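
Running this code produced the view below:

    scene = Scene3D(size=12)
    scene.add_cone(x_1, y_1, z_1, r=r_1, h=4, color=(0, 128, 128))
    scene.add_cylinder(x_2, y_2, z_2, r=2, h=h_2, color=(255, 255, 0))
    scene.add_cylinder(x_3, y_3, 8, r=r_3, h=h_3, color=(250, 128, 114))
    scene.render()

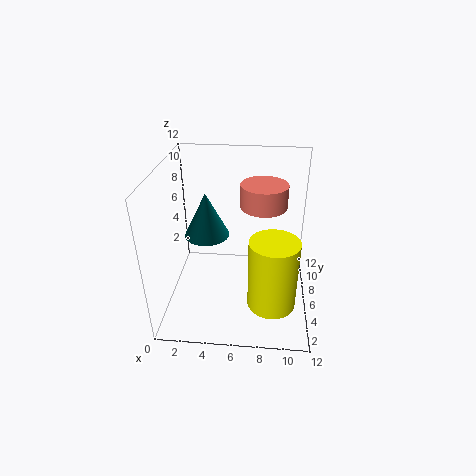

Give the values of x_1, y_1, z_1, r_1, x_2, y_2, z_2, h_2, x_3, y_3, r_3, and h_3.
x_1 = 3; y_1 = 8; z_1 = 5; r_1 = 2; x_2 = 9; y_2 = 4; z_2 = 1; h_2 = 6; x_3 = 8; y_3 = 8; r_3 = 2; h_3 = 2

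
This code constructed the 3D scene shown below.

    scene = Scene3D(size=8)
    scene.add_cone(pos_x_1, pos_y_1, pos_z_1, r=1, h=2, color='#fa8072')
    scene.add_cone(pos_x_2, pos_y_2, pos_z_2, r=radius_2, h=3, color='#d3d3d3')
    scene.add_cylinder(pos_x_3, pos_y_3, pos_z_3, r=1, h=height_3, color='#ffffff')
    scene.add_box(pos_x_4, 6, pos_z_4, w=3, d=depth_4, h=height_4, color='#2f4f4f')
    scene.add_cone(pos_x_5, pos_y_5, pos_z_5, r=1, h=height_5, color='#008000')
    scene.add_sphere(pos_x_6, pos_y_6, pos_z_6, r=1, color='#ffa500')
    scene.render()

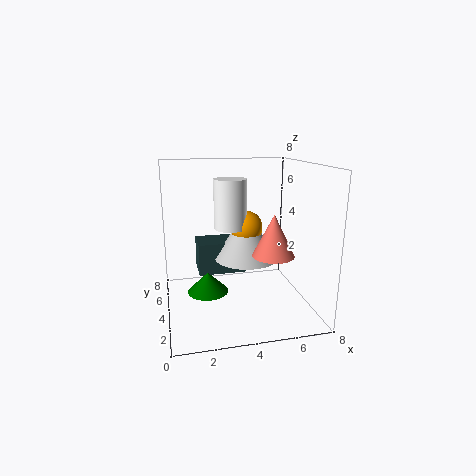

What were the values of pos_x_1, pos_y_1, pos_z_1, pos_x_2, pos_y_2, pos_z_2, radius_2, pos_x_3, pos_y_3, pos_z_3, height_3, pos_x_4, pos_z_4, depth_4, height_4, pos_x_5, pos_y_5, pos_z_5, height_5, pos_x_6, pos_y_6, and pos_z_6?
pos_x_1 = 5; pos_y_1 = 1; pos_z_1 = 4; pos_x_2 = 5; pos_y_2 = 6; pos_z_2 = 2; radius_2 = 2; pos_x_3 = 4; pos_y_3 = 6; pos_z_3 = 4; height_3 = 3; pos_x_4 = 2; pos_z_4 = 1; depth_4 = 2; height_4 = 2; pos_x_5 = 2; pos_y_5 = 2; pos_z_5 = 2; height_5 = 1; pos_x_6 = 5; pos_y_6 = 6; pos_z_6 = 4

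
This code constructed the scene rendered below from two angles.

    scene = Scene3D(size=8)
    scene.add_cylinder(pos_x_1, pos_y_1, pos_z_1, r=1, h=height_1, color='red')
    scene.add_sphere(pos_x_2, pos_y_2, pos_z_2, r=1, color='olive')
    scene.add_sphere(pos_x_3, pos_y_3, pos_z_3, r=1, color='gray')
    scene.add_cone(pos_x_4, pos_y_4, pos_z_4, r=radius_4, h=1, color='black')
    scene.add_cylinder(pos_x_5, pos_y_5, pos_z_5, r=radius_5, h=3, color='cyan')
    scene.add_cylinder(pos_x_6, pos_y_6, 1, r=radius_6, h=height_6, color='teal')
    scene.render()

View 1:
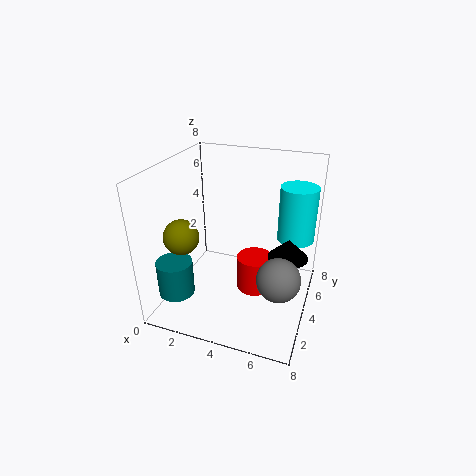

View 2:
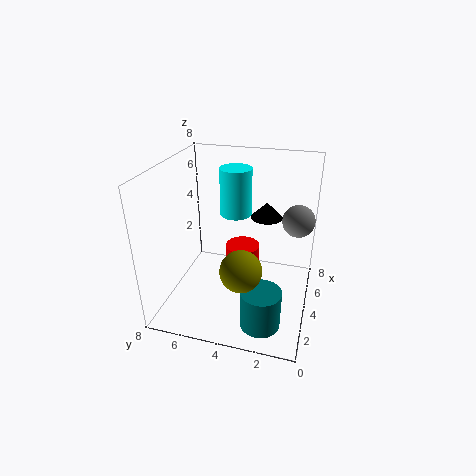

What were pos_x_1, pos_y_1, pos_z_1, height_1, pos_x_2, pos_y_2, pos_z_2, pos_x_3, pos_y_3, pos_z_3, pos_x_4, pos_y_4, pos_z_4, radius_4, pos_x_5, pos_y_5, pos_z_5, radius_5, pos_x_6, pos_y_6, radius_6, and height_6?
pos_x_1 = 5
pos_y_1 = 4
pos_z_1 = 1
height_1 = 2
pos_x_2 = 1
pos_y_2 = 3
pos_z_2 = 4
pos_x_3 = 7
pos_y_3 = 1
pos_z_3 = 4
pos_x_4 = 7
pos_y_4 = 3
pos_z_4 = 4
radius_4 = 1
pos_x_5 = 7
pos_y_5 = 5
pos_z_5 = 4
radius_5 = 1
pos_x_6 = 1
pos_y_6 = 2
radius_6 = 1
height_6 = 2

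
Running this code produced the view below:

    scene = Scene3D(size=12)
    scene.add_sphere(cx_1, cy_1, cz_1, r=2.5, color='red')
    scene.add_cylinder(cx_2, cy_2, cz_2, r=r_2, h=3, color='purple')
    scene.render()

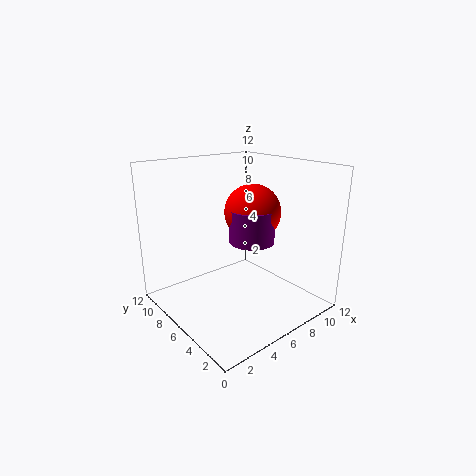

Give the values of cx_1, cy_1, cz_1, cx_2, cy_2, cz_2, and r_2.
cx_1 = 8.5
cy_1 = 7
cz_1 = 7.5
cx_2 = 8
cy_2 = 6.5
cz_2 = 5
r_2 = 2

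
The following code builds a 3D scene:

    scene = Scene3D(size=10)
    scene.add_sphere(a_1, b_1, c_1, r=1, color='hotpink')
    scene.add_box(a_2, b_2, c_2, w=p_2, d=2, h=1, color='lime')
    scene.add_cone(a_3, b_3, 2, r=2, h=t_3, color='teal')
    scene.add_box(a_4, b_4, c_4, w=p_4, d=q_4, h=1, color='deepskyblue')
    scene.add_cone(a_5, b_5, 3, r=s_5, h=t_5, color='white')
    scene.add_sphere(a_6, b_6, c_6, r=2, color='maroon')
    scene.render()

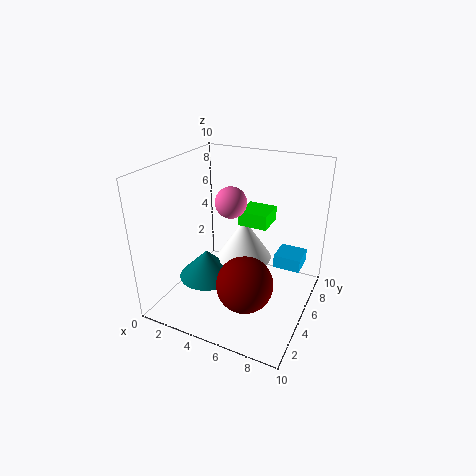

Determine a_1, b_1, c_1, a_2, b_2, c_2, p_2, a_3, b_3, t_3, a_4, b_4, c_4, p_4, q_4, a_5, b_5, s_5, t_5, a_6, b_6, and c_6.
a_1 = 5, b_1 = 4, c_1 = 8, a_2 = 5, b_2 = 5, c_2 = 6, p_2 = 2, a_3 = 3, b_3 = 4, t_3 = 2, a_4 = 7, b_4 = 7, c_4 = 2, p_4 = 2, q_4 = 2, a_5 = 5, b_5 = 6, s_5 = 2, t_5 = 3, a_6 = 6, b_6 = 4, c_6 = 2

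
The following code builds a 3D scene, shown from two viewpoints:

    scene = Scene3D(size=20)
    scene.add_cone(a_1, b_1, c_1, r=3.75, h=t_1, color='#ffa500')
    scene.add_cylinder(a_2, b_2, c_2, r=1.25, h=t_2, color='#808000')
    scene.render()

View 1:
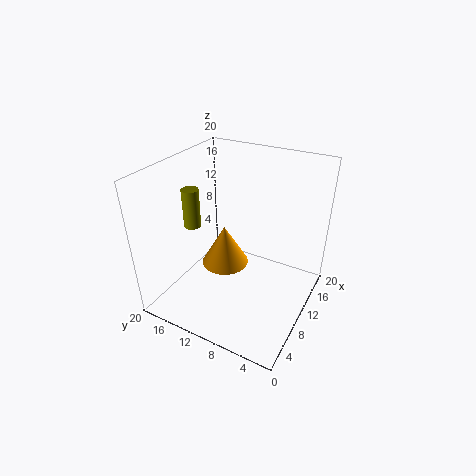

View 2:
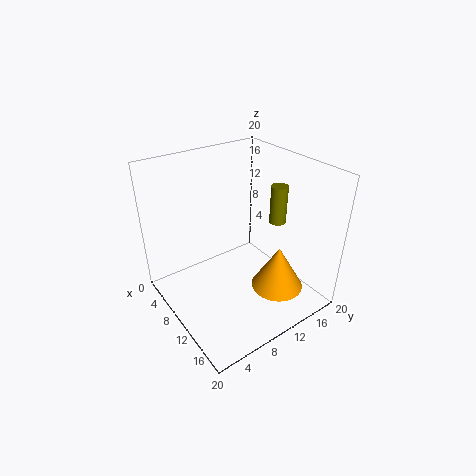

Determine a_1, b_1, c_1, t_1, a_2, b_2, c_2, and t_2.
a_1 = 13.75
b_1 = 14.5
c_1 = 2
t_1 = 6.5
a_2 = 9.75
b_2 = 17.5
c_2 = 10
t_2 = 5.75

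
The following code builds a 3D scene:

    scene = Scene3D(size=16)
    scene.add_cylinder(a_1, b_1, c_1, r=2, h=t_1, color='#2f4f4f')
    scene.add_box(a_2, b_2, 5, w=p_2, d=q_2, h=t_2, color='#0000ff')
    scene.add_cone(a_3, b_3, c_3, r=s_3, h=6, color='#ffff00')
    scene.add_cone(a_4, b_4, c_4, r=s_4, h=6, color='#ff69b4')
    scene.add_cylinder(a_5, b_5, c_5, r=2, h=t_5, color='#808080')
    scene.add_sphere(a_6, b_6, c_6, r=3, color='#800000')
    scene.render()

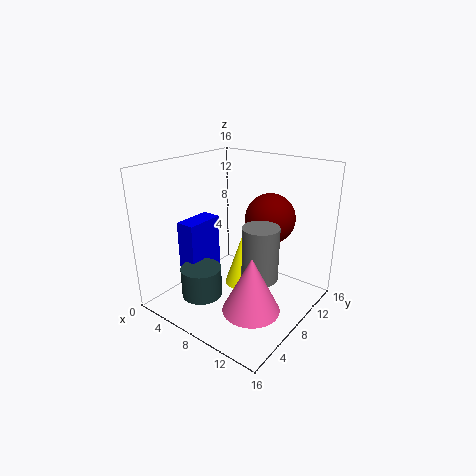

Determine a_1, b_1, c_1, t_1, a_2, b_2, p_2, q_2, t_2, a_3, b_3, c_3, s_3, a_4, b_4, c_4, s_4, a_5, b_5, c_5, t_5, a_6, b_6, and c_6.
a_1 = 8, b_1 = 2, c_1 = 4, t_1 = 3, a_2 = 5, b_2 = 2, p_2 = 2, q_2 = 4, t_2 = 6, a_3 = 7, b_3 = 10, c_3 = 1, s_3 = 2, a_4 = 12, b_4 = 5, c_4 = 2, s_4 = 3, a_5 = 11, b_5 = 8, c_5 = 4, t_5 = 6, a_6 = 9, b_6 = 13, c_6 = 9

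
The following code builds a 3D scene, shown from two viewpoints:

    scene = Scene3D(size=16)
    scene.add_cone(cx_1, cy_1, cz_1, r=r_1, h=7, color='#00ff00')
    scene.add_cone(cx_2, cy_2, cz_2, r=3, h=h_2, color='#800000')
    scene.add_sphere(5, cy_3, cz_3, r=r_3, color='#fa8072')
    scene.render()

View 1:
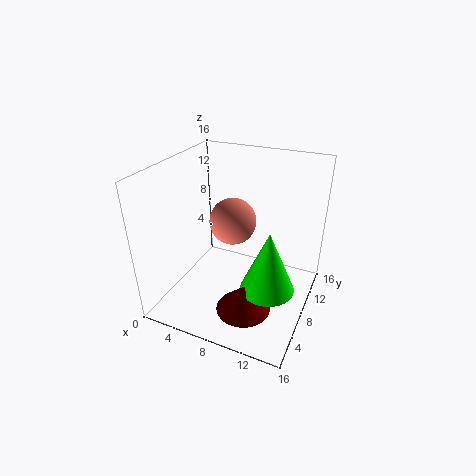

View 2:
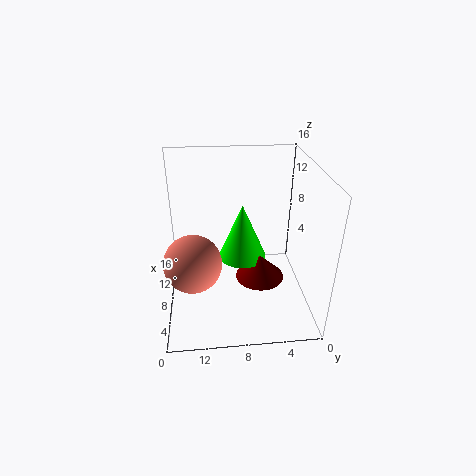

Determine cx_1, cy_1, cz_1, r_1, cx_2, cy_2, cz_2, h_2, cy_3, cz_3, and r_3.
cx_1 = 12; cy_1 = 7; cz_1 = 3; r_1 = 3; cx_2 = 10; cy_2 = 5; cz_2 = 1; h_2 = 3; cy_3 = 13; cz_3 = 7; r_3 = 3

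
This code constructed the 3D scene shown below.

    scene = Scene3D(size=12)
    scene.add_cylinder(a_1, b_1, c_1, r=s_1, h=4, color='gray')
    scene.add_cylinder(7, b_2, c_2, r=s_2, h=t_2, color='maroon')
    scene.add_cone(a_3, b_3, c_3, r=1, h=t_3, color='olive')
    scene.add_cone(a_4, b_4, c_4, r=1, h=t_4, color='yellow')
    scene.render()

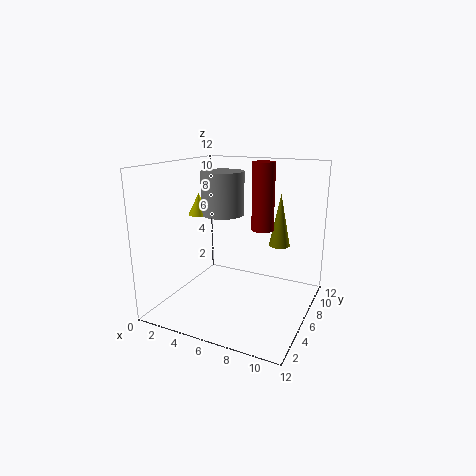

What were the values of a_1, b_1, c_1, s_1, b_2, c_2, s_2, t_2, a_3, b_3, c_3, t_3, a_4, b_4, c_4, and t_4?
a_1 = 3
b_1 = 9
c_1 = 7
s_1 = 2
b_2 = 9
c_2 = 6
s_2 = 1
t_2 = 6
a_3 = 8
b_3 = 11
c_3 = 4
t_3 = 5
a_4 = 1
b_4 = 8
c_4 = 7
t_4 = 2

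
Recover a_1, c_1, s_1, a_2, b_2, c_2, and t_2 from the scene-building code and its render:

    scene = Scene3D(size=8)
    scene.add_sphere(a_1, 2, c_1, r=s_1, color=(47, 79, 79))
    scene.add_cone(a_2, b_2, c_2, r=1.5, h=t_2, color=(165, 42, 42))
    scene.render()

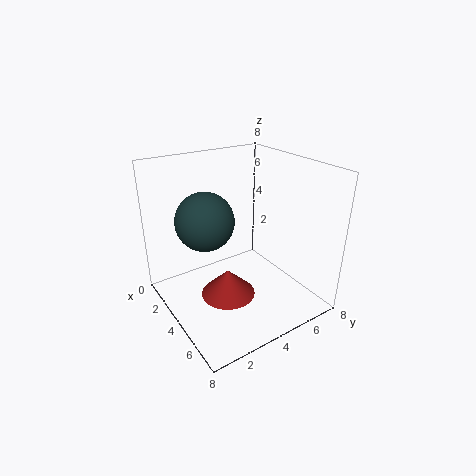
a_1 = 4, c_1 = 5.5, s_1 = 1.5, a_2 = 4.5, b_2 = 3, c_2 = 1, t_2 = 1.5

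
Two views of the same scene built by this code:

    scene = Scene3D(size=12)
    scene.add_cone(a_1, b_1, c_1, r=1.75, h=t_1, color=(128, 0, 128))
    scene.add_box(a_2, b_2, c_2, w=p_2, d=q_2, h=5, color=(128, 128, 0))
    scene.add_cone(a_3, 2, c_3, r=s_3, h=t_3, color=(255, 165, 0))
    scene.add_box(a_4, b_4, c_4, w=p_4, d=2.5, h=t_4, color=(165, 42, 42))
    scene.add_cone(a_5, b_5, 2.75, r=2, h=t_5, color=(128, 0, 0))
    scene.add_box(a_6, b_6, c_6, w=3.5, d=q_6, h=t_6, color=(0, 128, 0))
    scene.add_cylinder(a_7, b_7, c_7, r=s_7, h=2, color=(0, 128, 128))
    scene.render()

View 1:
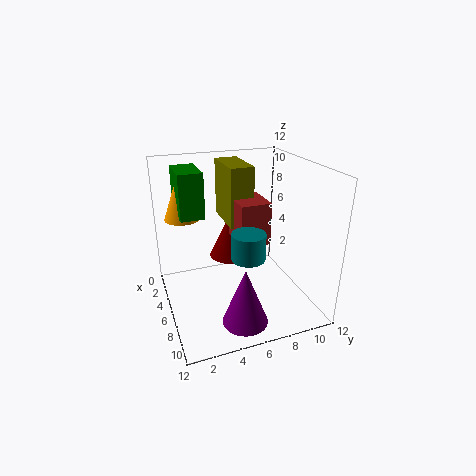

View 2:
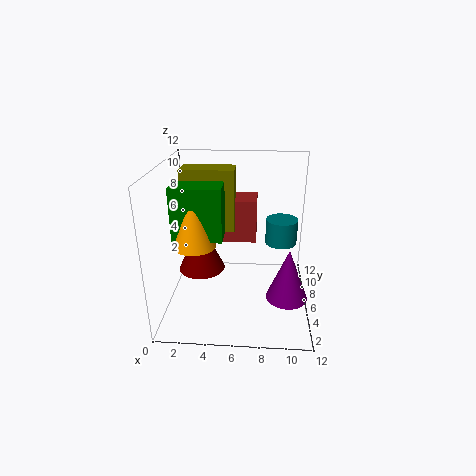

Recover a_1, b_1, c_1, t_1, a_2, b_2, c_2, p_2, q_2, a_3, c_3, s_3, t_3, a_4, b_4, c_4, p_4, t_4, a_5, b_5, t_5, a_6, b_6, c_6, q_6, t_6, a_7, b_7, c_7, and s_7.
a_1 = 10.25, b_1 = 5, c_1 = 1, t_1 = 4.5, a_2 = 1.5, b_2 = 5.5, c_2 = 6.75, p_2 = 4.25, q_2 = 2, a_3 = 3.25, c_3 = 7.25, s_3 = 1.5, t_3 = 4.25, a_4 = 4.5, b_4 = 5.75, c_4 = 5.75, p_4 = 3, t_4 = 3.5, a_5 = 2.75, b_5 = 6.5, t_5 = 4.25, a_6 = 1.75, b_6 = 1.5, c_6 = 7.75, q_6 = 2, t_6 = 3.75, a_7 = 9.5, b_7 = 5.5, c_7 = 6, s_7 = 1.25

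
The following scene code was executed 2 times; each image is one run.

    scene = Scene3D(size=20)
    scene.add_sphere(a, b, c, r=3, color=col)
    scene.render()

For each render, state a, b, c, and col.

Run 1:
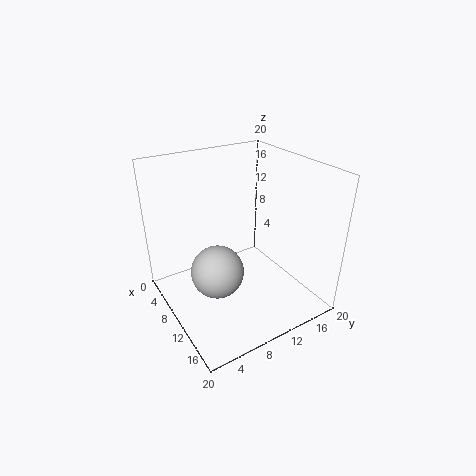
a = 16; b = 3.5; c = 10.5; col = 'lightgray'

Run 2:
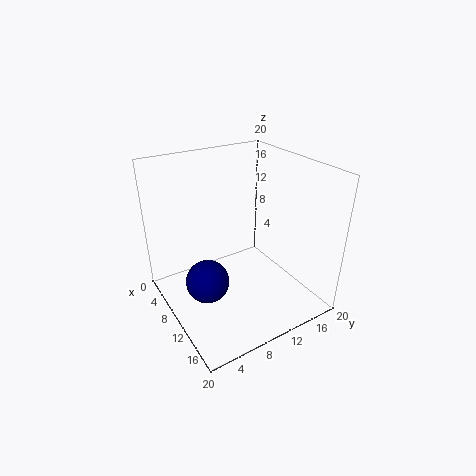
a = 10; b = 5; c = 4.5; col = 'navy'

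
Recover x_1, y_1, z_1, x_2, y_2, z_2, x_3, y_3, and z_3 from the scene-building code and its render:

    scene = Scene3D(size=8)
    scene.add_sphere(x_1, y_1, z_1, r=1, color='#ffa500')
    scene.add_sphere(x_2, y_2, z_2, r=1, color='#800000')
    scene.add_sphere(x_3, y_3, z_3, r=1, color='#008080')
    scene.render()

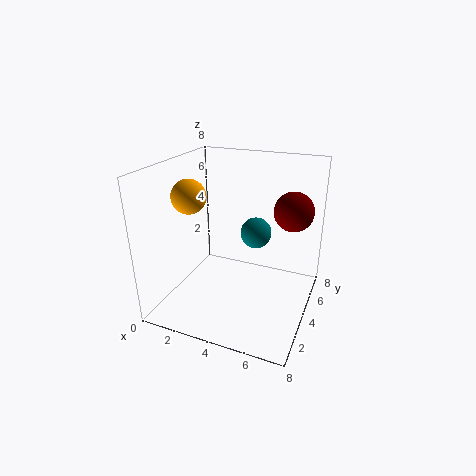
x_1 = 1, y_1 = 4, z_1 = 6, x_2 = 7, y_2 = 4, z_2 = 6, x_3 = 4, y_3 = 7, z_3 = 3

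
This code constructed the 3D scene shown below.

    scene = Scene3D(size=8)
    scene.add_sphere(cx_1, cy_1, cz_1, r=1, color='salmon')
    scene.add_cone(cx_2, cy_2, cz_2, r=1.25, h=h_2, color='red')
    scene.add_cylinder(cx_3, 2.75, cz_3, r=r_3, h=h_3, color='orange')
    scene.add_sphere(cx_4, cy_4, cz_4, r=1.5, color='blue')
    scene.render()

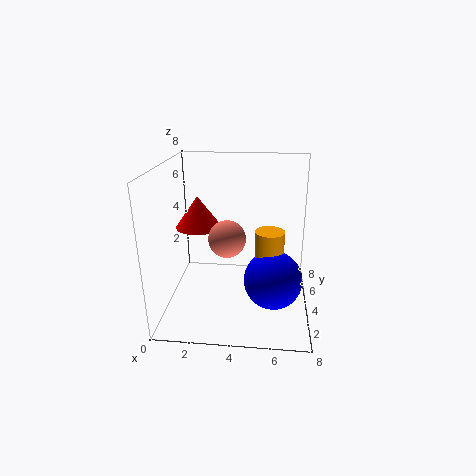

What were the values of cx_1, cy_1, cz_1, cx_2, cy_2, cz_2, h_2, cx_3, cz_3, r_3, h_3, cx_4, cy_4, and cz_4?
cx_1 = 3.5, cy_1 = 3.25, cz_1 = 4.25, cx_2 = 1.75, cy_2 = 4.25, cz_2 = 4.5, h_2 = 1.75, cx_3 = 5.75, cz_3 = 3.25, r_3 = 0.75, h_3 = 1.75, cx_4 = 6, cy_4 = 2.25, cz_4 = 2.5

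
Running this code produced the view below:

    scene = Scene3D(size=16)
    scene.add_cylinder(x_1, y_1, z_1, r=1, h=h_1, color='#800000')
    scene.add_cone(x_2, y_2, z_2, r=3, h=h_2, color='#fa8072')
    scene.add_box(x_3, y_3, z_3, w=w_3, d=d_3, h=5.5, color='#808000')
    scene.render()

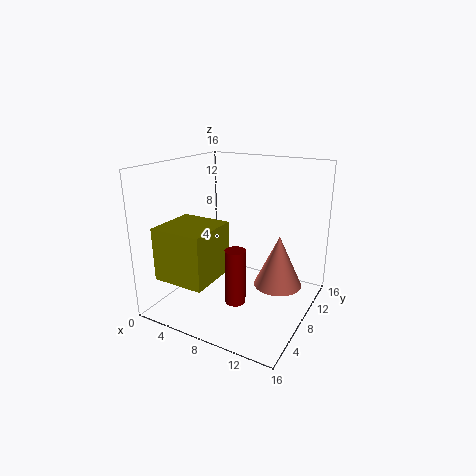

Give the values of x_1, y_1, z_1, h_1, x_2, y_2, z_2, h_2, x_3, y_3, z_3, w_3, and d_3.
x_1 = 10.5
y_1 = 3
z_1 = 3.5
h_1 = 5.5
x_2 = 11
y_2 = 13
z_2 = 0.5
h_2 = 6.5
x_3 = 2.5
y_3 = 0.5
z_3 = 5
w_3 = 5.5
d_3 = 5.5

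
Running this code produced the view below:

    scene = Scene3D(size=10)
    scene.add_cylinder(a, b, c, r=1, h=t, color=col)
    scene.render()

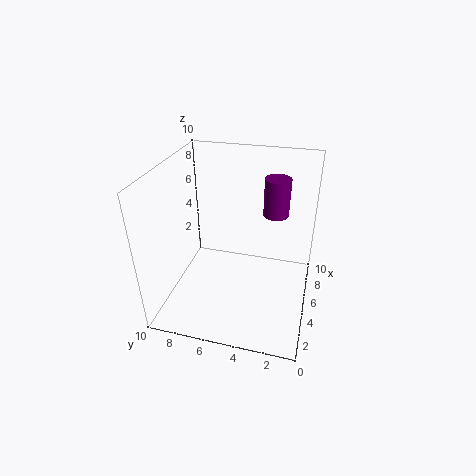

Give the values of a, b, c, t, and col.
a = 9; b = 3; c = 5; t = 3; col = 'purple'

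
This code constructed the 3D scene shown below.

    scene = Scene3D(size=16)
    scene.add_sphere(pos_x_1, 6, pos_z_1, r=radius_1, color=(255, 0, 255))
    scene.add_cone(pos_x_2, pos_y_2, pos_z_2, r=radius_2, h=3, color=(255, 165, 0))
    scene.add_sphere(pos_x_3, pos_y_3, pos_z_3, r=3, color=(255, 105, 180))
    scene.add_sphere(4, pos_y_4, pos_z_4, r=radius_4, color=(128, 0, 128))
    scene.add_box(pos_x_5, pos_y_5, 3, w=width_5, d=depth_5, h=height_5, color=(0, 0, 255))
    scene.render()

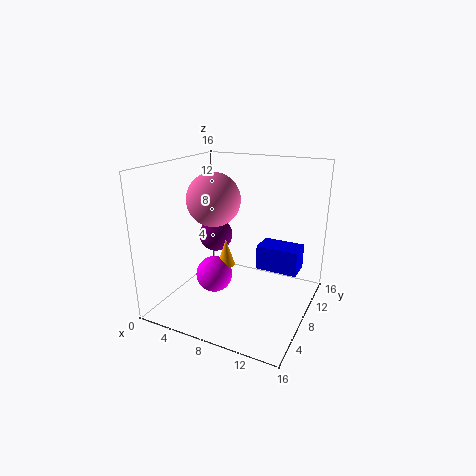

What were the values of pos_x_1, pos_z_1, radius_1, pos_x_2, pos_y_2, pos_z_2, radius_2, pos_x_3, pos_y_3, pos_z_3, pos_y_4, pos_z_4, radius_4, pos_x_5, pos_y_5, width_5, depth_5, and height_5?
pos_x_1 = 6; pos_z_1 = 4; radius_1 = 2; pos_x_2 = 7; pos_y_2 = 7; pos_z_2 = 5; radius_2 = 1; pos_x_3 = 5; pos_y_3 = 8; pos_z_3 = 12; pos_y_4 = 10; pos_z_4 = 7; radius_4 = 2; pos_x_5 = 9; pos_y_5 = 11; width_5 = 5; depth_5 = 3; height_5 = 3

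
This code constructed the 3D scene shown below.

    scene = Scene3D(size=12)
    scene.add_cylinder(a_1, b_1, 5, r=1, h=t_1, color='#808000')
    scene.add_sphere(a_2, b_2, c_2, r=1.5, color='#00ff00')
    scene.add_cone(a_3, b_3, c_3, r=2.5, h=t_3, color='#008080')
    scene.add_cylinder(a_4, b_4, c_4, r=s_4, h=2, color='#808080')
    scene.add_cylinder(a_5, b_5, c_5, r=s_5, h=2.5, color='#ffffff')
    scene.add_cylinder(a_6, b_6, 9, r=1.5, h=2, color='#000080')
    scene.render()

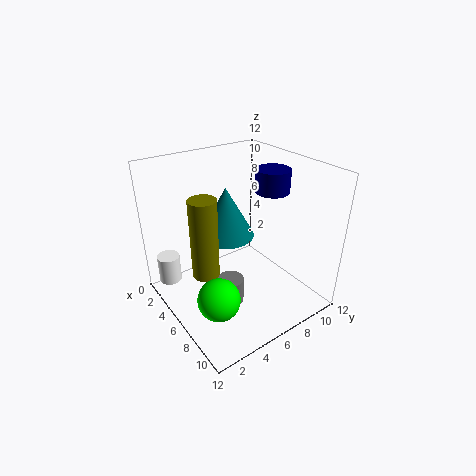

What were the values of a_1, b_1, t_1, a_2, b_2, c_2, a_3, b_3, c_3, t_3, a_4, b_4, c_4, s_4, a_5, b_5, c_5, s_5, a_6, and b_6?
a_1 = 7.5, b_1 = 2, t_1 = 6, a_2 = 10, b_2 = 1.5, c_2 = 4.5, a_3 = 3.5, b_3 = 6.5, c_3 = 5, t_3 = 4.5, a_4 = 8.5, b_4 = 3.5, c_4 = 2.5, s_4 = 1, a_5 = 1.5, b_5 = 1.5, c_5 = 1, s_5 = 1, a_6 = 5.5, b_6 = 10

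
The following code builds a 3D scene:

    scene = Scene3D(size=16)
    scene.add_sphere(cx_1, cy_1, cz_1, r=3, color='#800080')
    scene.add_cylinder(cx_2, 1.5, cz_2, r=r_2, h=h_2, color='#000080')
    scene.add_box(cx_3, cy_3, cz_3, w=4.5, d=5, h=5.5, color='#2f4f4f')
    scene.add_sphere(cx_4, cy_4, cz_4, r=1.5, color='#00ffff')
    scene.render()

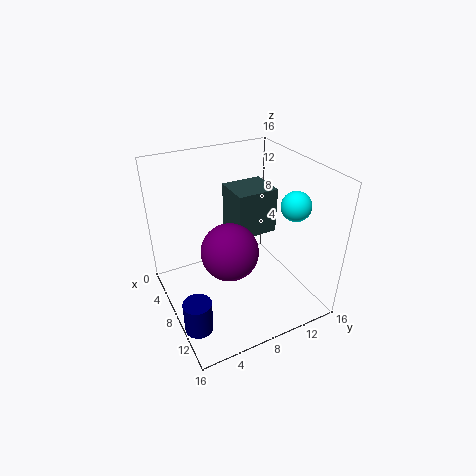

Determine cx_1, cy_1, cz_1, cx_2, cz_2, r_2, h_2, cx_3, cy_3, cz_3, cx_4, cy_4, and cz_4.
cx_1 = 10; cy_1 = 6; cz_1 = 8; cx_2 = 11.5; cz_2 = 0.5; r_2 = 1.5; h_2 = 3.5; cx_3 = 2; cy_3 = 9; cz_3 = 6.5; cx_4 = 12.5; cy_4 = 12; cz_4 = 13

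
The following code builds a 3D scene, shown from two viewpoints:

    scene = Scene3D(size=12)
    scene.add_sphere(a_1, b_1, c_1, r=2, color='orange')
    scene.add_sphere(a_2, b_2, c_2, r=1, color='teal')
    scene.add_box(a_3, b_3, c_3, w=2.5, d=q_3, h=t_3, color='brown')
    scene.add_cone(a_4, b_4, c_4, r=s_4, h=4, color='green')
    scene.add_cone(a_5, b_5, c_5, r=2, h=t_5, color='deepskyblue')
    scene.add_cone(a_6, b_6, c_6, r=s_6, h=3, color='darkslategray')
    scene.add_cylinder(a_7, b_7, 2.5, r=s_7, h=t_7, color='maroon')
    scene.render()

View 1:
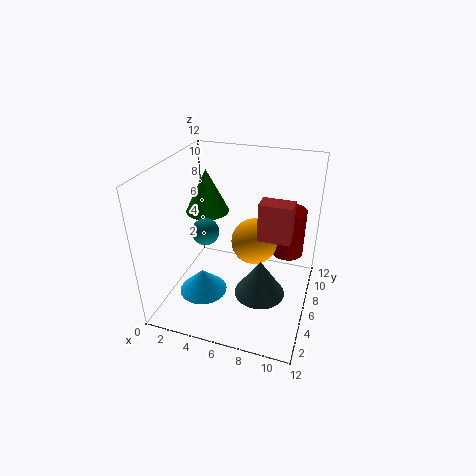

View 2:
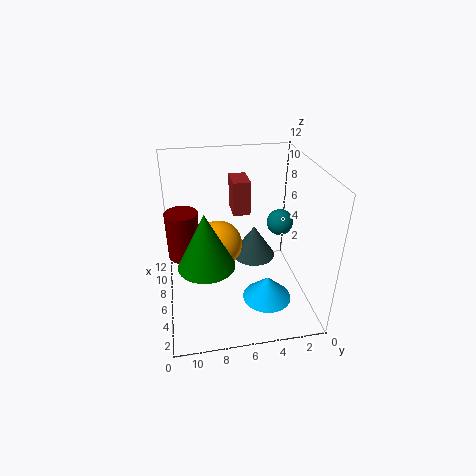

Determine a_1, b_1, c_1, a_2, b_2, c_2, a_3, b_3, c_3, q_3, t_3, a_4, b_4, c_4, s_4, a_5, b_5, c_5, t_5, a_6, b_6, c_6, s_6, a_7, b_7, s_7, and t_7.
a_1 = 7
b_1 = 7.5
c_1 = 5
a_2 = 4.5
b_2 = 3
c_2 = 8
a_3 = 8
b_3 = 4.5
c_3 = 7
q_3 = 1.5
t_3 = 3
a_4 = 2
b_4 = 9
c_4 = 6.5
s_4 = 2
a_5 = 3.5
b_5 = 4
c_5 = 1.5
t_5 = 2
a_6 = 8.5
b_6 = 4
c_6 = 2.5
s_6 = 2
a_7 = 9.5
b_7 = 10.5
s_7 = 1.5
t_7 = 4.5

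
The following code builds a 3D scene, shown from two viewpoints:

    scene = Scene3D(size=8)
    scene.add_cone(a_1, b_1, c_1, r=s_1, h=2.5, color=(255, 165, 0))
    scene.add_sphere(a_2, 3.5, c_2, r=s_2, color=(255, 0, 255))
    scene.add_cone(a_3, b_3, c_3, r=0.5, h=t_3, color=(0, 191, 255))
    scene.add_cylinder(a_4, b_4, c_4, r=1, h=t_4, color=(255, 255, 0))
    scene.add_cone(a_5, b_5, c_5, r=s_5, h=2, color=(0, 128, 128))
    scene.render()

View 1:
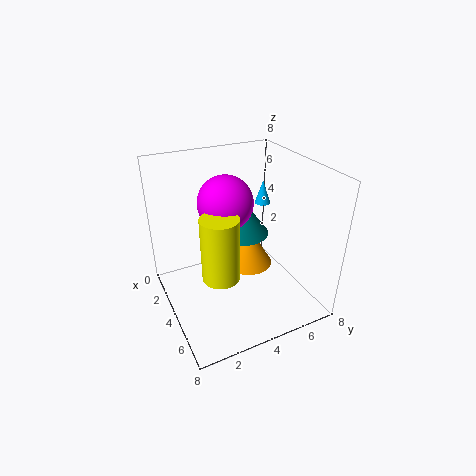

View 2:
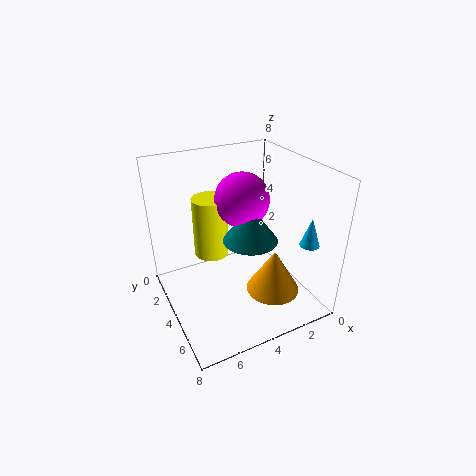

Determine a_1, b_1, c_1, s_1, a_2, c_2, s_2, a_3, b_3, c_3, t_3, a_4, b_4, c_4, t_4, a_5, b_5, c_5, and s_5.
a_1 = 2.5
b_1 = 5.5
c_1 = 1
s_1 = 1.5
a_2 = 3.5
c_2 = 6
s_2 = 1.5
a_3 = 1.5
b_3 = 7
c_3 = 4.5
t_3 = 1.5
a_4 = 5
b_4 = 2.5
c_4 = 2.5
t_4 = 3.5
a_5 = 3.5
b_5 = 4.5
c_5 = 4
s_5 = 1.5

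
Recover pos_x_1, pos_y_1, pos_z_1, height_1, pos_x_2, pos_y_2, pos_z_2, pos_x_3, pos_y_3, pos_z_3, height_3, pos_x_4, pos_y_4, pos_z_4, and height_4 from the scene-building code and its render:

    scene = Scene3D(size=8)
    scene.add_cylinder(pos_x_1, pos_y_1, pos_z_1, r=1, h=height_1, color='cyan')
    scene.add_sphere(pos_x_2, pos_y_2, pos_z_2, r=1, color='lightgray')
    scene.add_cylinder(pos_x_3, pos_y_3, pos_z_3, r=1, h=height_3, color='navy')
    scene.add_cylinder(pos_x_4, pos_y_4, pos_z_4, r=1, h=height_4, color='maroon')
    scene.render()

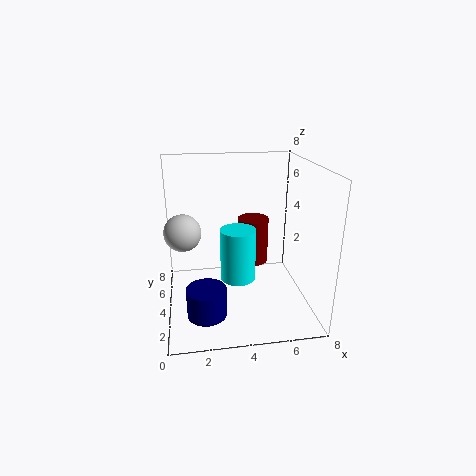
pos_x_1 = 4; pos_y_1 = 4; pos_z_1 = 1.5; height_1 = 3; pos_x_2 = 1; pos_y_2 = 4; pos_z_2 = 4.5; pos_x_3 = 2; pos_y_3 = 1.5; pos_z_3 = 1; height_3 = 1.5; pos_x_4 = 5.5; pos_y_4 = 7; pos_z_4 = 1; height_4 = 3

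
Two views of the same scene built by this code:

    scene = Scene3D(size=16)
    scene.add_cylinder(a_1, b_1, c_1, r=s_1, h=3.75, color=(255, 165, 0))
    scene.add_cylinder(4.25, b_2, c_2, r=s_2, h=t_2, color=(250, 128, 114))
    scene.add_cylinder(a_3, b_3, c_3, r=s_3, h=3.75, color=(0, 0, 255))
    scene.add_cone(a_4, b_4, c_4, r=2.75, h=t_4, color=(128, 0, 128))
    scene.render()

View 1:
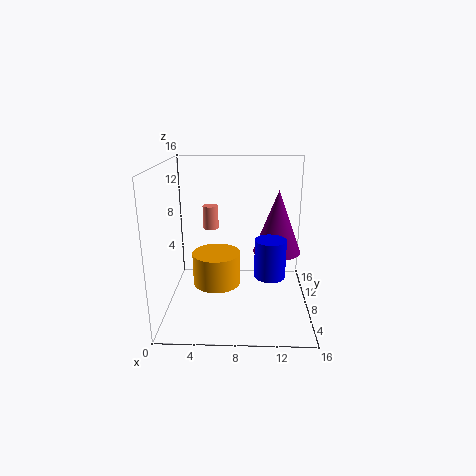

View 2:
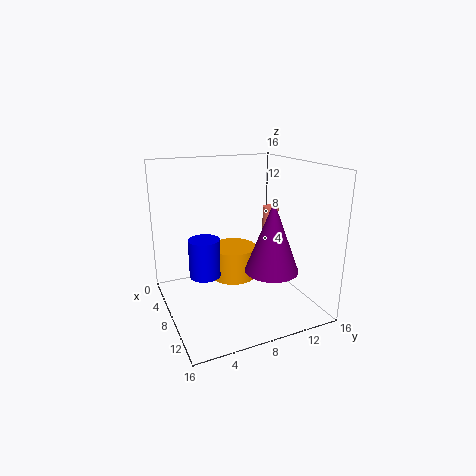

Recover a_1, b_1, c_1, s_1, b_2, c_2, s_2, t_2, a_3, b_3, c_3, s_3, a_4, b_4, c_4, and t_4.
a_1 = 5.5
b_1 = 8.5
c_1 = 2.25
s_1 = 2.75
b_2 = 14.25
c_2 = 7
s_2 = 1
t_2 = 3
a_3 = 11.25
b_3 = 3
c_3 = 6
s_3 = 1.5
a_4 = 12.5
b_4 = 9.75
c_4 = 5.75
t_4 = 7.25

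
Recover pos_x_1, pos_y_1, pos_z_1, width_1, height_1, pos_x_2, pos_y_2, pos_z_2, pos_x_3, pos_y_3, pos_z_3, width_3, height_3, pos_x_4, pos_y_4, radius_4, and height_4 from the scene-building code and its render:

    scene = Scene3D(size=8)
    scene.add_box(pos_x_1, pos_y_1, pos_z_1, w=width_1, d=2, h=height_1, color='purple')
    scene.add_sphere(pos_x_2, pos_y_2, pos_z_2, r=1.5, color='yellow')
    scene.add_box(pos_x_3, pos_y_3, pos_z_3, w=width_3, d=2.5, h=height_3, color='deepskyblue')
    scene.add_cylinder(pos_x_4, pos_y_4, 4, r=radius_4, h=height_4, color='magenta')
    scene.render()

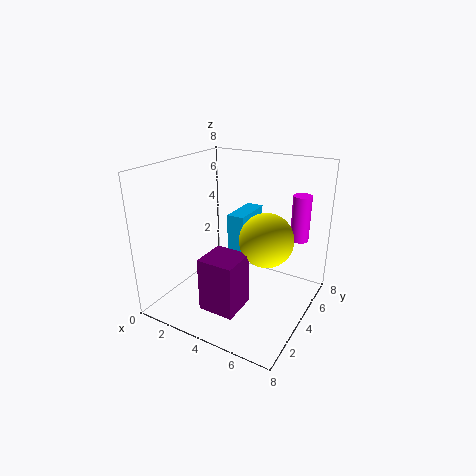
pos_x_1 = 3; pos_y_1 = 1.5; pos_z_1 = 0.5; width_1 = 2; height_1 = 3; pos_x_2 = 5.5; pos_y_2 = 4.5; pos_z_2 = 4; pos_x_3 = 3; pos_y_3 = 4.5; pos_z_3 = 2; width_3 = 1; height_3 = 3; pos_x_4 = 7; pos_y_4 = 5.5; radius_4 = 0.5; height_4 = 2.5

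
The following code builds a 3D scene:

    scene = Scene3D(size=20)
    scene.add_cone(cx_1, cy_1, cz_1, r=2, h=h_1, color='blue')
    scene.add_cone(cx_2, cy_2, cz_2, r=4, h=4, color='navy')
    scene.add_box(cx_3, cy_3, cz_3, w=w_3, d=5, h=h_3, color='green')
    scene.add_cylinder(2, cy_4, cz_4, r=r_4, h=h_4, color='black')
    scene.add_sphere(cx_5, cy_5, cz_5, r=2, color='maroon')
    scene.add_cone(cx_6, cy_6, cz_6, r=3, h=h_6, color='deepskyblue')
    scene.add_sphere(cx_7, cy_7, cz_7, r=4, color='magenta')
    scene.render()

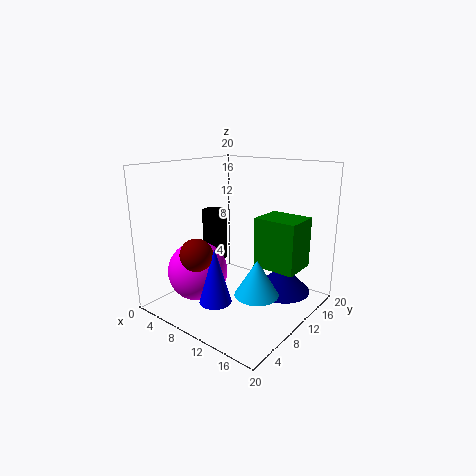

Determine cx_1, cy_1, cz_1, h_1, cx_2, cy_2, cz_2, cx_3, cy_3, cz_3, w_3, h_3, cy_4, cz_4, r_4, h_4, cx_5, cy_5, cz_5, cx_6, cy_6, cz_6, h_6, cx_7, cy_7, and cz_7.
cx_1 = 12
cy_1 = 3
cz_1 = 4
h_1 = 7
cx_2 = 15
cy_2 = 14
cz_2 = 2
cx_3 = 12
cy_3 = 11
cz_3 = 6
w_3 = 6
h_3 = 7
cy_4 = 14
cz_4 = 4
r_4 = 2
h_4 = 8
cx_5 = 10
cy_5 = 2
cz_5 = 10
cx_6 = 14
cy_6 = 9
cz_6 = 3
h_6 = 5
cx_7 = 7
cy_7 = 5
cz_7 = 6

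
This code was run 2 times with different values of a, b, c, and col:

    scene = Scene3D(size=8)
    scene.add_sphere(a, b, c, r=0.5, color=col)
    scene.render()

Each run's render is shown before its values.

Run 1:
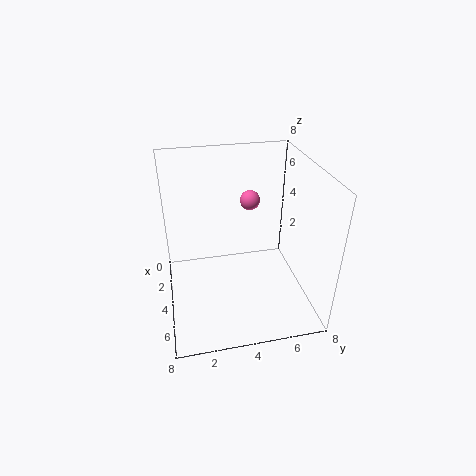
a = 4.5; b = 4.5; c = 6.5; col = 'hotpink'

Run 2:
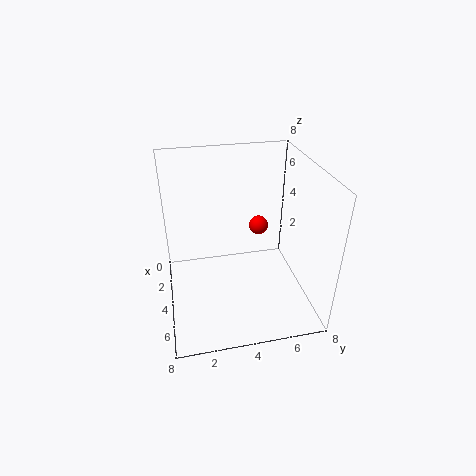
a = 4.5; b = 5; c = 5; col = 'red'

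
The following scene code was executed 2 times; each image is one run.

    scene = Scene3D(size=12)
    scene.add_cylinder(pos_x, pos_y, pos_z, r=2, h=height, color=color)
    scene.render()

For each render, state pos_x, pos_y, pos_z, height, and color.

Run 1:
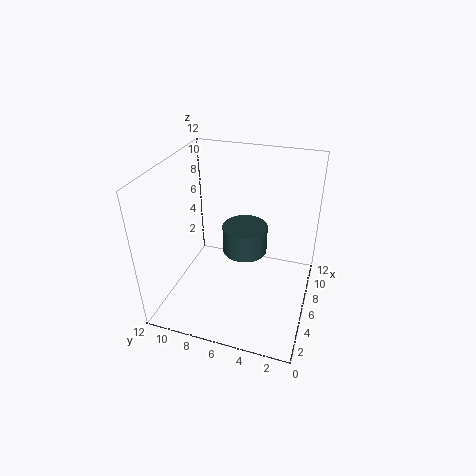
pos_x = 8; pos_y = 6; pos_z = 3.5; height = 2.5; color = 'darkslategray'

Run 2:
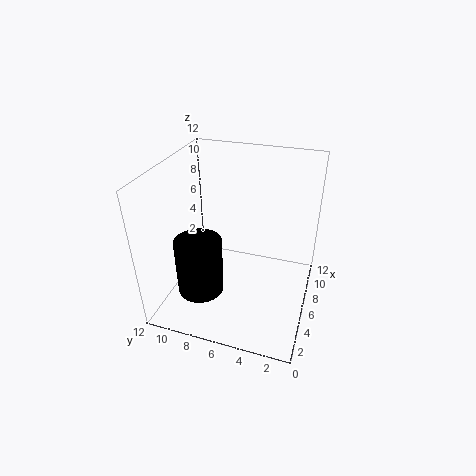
pos_x = 4.5; pos_y = 9; pos_z = 1; height = 5; color = 'black'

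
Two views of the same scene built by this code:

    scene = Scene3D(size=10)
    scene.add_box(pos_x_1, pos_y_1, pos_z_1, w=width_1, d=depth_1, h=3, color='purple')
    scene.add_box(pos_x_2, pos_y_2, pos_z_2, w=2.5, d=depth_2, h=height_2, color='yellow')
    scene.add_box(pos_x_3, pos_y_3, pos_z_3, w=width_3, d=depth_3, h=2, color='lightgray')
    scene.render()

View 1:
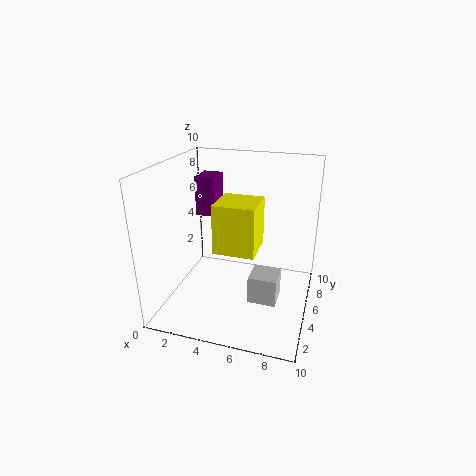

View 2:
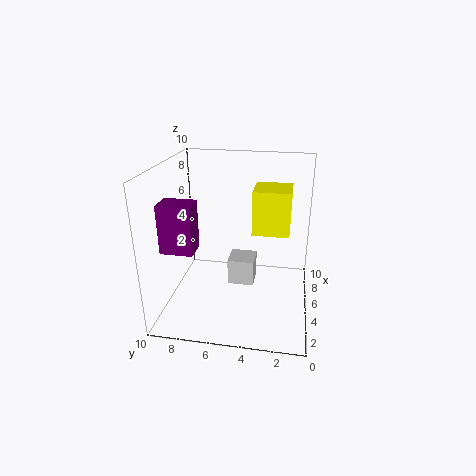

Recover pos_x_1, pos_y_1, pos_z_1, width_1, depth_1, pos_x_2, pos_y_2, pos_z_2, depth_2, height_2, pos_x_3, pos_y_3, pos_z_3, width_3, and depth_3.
pos_x_1 = 1
pos_y_1 = 7
pos_z_1 = 5.5
width_1 = 1.5
depth_1 = 2
pos_x_2 = 4.5
pos_y_2 = 1.5
pos_z_2 = 5.5
depth_2 = 2.5
height_2 = 3
pos_x_3 = 6
pos_y_3 = 4
pos_z_3 = 0.5
width_3 = 2
depth_3 = 2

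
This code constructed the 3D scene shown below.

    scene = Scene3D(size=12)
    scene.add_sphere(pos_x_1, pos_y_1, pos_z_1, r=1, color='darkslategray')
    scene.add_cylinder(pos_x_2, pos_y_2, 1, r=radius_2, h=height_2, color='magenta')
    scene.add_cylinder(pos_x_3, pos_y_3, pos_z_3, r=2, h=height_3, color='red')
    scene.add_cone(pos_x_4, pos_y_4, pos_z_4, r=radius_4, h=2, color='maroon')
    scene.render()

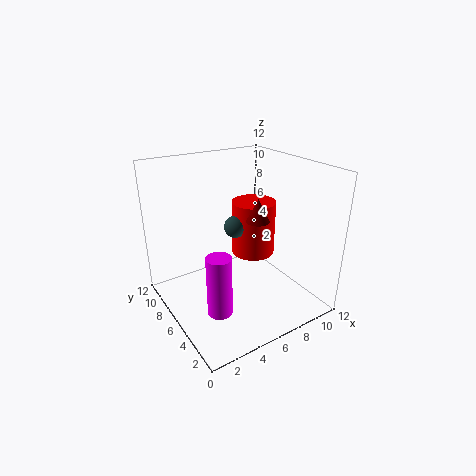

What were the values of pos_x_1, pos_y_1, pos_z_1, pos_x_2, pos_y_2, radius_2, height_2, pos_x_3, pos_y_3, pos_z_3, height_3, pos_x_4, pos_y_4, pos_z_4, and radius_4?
pos_x_1 = 7; pos_y_1 = 8; pos_z_1 = 6; pos_x_2 = 3; pos_y_2 = 4; radius_2 = 1; height_2 = 5; pos_x_3 = 9; pos_y_3 = 8; pos_z_3 = 3; height_3 = 5; pos_x_4 = 8; pos_y_4 = 6; pos_z_4 = 7; radius_4 = 1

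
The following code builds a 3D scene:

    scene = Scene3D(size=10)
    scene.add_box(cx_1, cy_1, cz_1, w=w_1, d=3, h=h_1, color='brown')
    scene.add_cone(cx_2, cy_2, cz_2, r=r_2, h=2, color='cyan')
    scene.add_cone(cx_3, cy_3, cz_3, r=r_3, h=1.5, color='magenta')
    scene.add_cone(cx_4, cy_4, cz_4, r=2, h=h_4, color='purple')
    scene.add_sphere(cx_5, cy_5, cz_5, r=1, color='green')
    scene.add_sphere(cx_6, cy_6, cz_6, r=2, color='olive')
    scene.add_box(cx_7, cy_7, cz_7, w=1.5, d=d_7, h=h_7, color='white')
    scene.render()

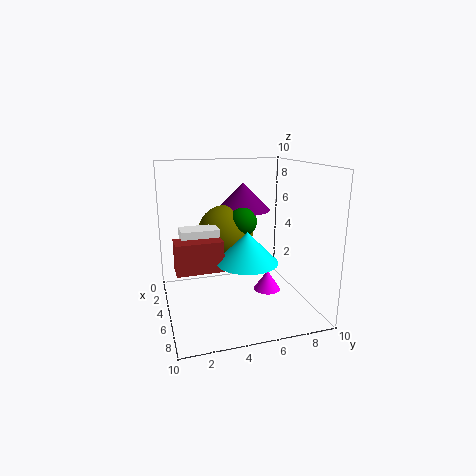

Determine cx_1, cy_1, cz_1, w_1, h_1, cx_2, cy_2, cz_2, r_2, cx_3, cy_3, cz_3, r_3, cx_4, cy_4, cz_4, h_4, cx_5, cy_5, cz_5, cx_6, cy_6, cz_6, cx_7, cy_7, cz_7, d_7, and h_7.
cx_1 = 5.5; cy_1 = 0.5; cz_1 = 3.5; w_1 = 1.5; h_1 = 2; cx_2 = 7; cy_2 = 5; cz_2 = 4; r_2 = 2; cx_3 = 4.5; cy_3 = 7.5; cz_3 = 0.5; r_3 = 1; cx_4 = 3; cy_4 = 6; cz_4 = 6.5; h_4 = 2; cx_5 = 4.5; cy_5 = 5.5; cz_5 = 6; cx_6 = 3.5; cy_6 = 4.5; cz_6 = 5; cx_7 = 4.5; cy_7 = 1; cz_7 = 4; d_7 = 2.5; h_7 = 2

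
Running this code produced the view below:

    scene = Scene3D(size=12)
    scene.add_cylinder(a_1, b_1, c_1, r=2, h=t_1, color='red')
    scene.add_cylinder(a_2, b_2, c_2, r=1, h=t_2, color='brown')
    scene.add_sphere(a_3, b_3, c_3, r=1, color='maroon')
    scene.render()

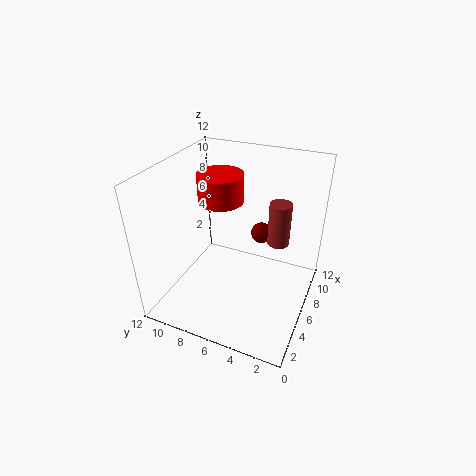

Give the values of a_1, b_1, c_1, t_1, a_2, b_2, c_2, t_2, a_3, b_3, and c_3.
a_1 = 8, b_1 = 8.5, c_1 = 8, t_1 = 2.5, a_2 = 9.5, b_2 = 3.5, c_2 = 4, t_2 = 4, a_3 = 10.5, b_3 = 5.5, c_3 = 4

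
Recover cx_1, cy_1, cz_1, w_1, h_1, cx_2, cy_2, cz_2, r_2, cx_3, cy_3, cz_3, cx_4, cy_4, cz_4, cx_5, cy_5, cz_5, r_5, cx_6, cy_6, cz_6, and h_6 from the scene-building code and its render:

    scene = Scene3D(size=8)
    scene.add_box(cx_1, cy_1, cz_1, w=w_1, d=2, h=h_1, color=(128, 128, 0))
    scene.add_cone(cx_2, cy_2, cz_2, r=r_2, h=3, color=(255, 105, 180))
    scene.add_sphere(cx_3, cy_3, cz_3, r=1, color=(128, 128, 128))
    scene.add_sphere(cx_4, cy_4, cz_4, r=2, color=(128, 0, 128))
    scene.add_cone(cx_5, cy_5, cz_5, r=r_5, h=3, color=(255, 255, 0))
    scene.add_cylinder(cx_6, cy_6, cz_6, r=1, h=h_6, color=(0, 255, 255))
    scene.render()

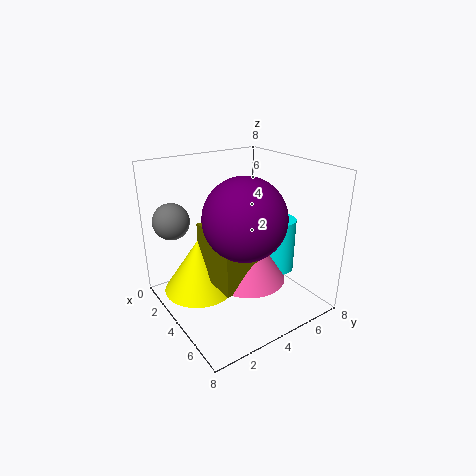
cx_1 = 3; cy_1 = 2; cz_1 = 2; w_1 = 3; h_1 = 3; cx_2 = 5; cy_2 = 4; cz_2 = 2; r_2 = 2; cx_3 = 2; cy_3 = 1; cz_3 = 5; cx_4 = 6; cy_4 = 3; cz_4 = 6; cx_5 = 3; cy_5 = 2; cz_5 = 1; r_5 = 2; cx_6 = 5; cy_6 = 6; cz_6 = 2; h_6 = 3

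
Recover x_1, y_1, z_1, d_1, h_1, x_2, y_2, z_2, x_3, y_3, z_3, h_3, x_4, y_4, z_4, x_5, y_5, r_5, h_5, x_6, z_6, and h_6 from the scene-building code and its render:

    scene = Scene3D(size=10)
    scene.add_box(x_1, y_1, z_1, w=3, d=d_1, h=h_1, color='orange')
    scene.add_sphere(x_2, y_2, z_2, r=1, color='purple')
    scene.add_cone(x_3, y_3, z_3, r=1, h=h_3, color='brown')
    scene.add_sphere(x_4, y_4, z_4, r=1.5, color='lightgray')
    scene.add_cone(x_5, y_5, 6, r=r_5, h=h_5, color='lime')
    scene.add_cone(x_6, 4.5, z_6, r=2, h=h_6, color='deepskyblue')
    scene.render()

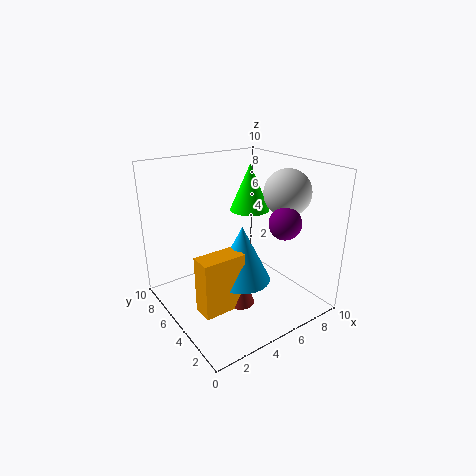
x_1 = 1.5
y_1 = 3.5
z_1 = 0.5
d_1 = 1.5
h_1 = 4
x_2 = 6
y_2 = 1.5
z_2 = 7
x_3 = 4.5
y_3 = 4
z_3 = 0.5
h_3 = 2.5
x_4 = 7
y_4 = 2.5
z_4 = 8.5
x_5 = 7.5
y_5 = 7
r_5 = 1.5
h_5 = 3.5
x_6 = 5
z_6 = 2
h_6 = 4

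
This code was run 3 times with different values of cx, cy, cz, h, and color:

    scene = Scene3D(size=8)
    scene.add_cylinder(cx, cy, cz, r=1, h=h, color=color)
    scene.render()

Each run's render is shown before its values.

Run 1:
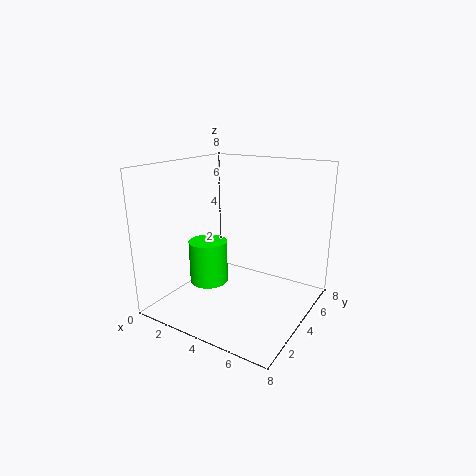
cx = 3.25, cy = 2.25, cz = 2, h = 2.25, color = 'lime'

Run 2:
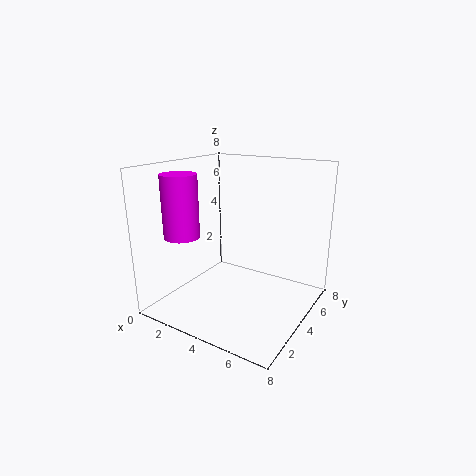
cx = 1.25, cy = 2.5, cz = 4, h = 3.5, color = 'magenta'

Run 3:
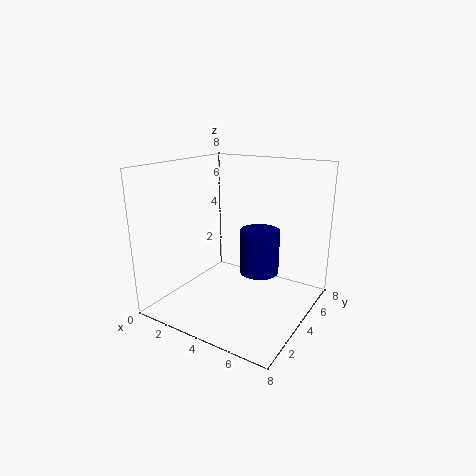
cx = 5.75, cy = 3.25, cz = 2.75, h = 2.25, color = 'navy'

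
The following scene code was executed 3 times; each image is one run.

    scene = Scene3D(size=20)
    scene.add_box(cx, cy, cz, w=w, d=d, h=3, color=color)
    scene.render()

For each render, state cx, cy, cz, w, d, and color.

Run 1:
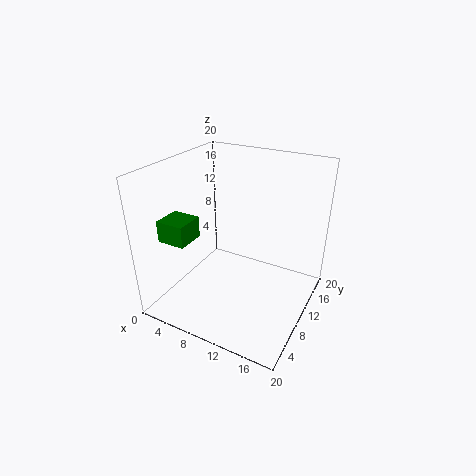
cx = 1, cy = 4, cz = 10, w = 4, d = 4, color = 'green'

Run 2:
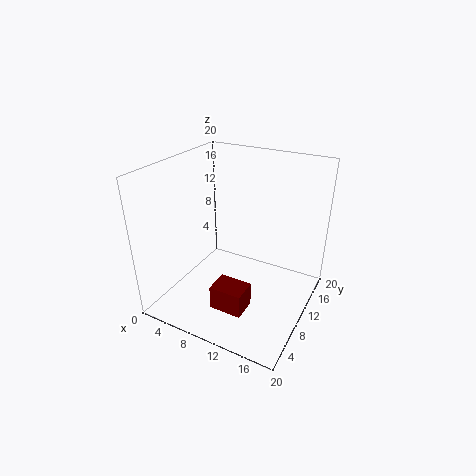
cx = 11, cy = 1, cz = 5, w = 4, d = 3, color = 'maroon'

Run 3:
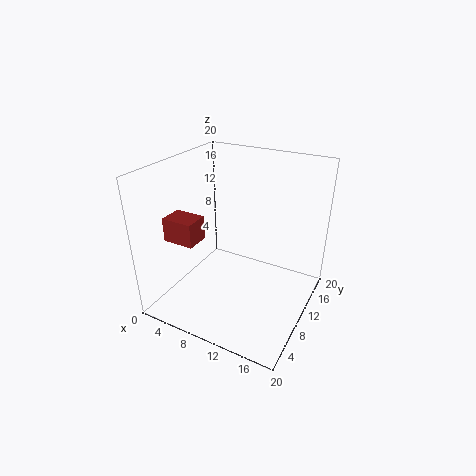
cx = 4, cy = 2, cz = 12, w = 4, d = 3, color = 'brown'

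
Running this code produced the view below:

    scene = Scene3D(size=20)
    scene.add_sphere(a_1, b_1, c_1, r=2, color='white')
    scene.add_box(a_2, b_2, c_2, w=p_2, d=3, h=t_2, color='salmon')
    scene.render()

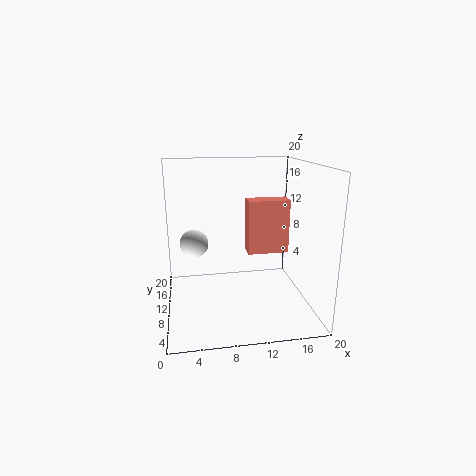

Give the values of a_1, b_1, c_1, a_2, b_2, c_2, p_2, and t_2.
a_1 = 4; b_1 = 11.5; c_1 = 9; a_2 = 12.5; b_2 = 14.5; c_2 = 5.5; p_2 = 6.5; t_2 = 8.5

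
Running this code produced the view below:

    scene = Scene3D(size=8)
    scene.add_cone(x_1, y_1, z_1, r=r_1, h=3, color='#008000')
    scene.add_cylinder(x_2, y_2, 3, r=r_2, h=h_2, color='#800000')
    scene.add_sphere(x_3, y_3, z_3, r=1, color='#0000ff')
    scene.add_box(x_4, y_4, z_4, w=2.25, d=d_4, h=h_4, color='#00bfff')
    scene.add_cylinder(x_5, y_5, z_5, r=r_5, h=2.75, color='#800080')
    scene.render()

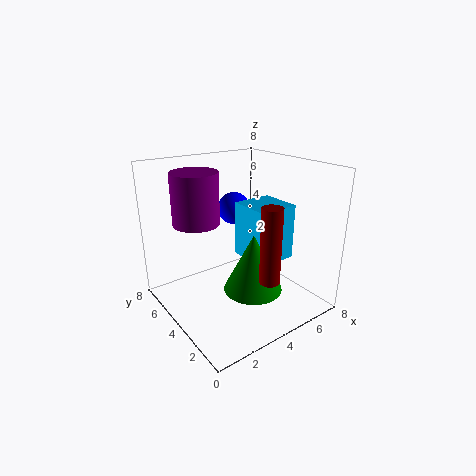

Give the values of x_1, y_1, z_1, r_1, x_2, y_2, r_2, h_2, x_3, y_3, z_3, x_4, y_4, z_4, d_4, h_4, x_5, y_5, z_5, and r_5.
x_1 = 3.5
y_1 = 2
z_1 = 2
r_1 = 1.5
x_2 = 3.5
y_2 = 0.75
r_2 = 0.5
h_2 = 3.75
x_3 = 5.5
y_3 = 6.5
z_3 = 4.75
x_4 = 4
y_4 = 2
z_4 = 3
d_4 = 2.25
h_4 = 3
x_5 = 2
y_5 = 5
z_5 = 5
r_5 = 1.25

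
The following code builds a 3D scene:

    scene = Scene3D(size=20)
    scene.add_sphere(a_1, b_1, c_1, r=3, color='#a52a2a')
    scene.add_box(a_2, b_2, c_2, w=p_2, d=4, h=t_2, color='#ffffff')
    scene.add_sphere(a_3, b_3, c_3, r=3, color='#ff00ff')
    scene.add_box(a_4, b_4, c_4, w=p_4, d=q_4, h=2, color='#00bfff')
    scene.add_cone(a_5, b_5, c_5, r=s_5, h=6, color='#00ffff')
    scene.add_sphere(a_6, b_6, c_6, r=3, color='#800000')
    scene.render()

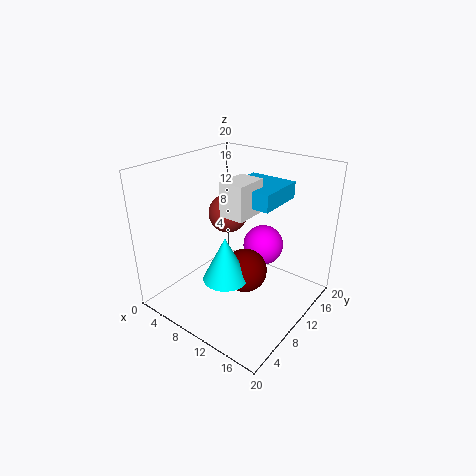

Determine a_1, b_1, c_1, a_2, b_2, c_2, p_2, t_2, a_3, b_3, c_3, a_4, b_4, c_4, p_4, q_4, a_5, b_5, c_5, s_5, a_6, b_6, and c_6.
a_1 = 5, b_1 = 14, c_1 = 11, a_2 = 12, b_2 = 4, c_2 = 16, p_2 = 3, t_2 = 4, a_3 = 11, b_3 = 15, c_3 = 7, a_4 = 11, b_4 = 6, c_4 = 17, p_4 = 6, q_4 = 6, a_5 = 11, b_5 = 6, c_5 = 6, s_5 = 3, a_6 = 12, b_6 = 9, c_6 = 6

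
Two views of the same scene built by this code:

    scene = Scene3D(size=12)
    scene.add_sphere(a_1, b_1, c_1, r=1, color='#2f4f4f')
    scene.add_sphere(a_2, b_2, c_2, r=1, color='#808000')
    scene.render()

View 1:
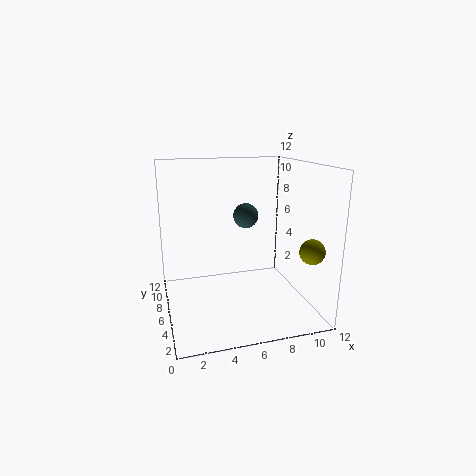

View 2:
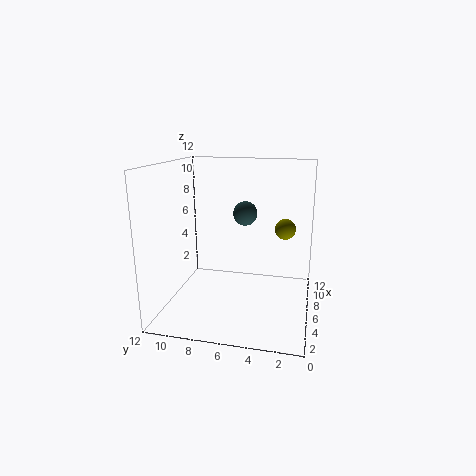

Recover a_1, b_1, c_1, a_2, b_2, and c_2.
a_1 = 6.5, b_1 = 5.5, c_1 = 8, a_2 = 11, b_2 = 2.5, c_2 = 5.5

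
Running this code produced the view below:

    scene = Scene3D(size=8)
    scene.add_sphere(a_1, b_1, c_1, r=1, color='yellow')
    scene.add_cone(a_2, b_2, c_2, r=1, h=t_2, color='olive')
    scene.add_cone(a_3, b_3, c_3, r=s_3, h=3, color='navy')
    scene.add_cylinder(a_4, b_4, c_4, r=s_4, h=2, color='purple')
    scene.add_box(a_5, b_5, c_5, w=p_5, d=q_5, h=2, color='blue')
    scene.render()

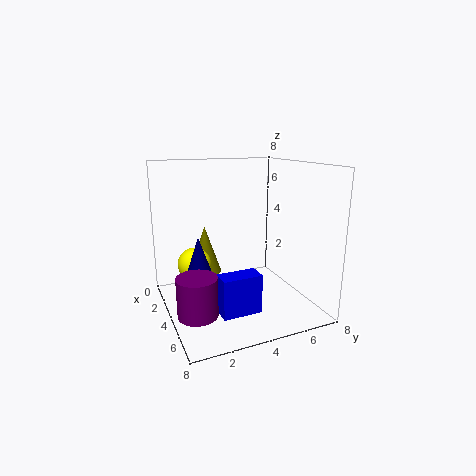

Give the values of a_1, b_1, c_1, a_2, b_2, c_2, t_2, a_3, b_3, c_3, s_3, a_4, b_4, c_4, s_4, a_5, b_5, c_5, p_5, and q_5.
a_1 = 2
b_1 = 2
c_1 = 2
a_2 = 1
b_2 = 3
c_2 = 1
t_2 = 3
a_3 = 3
b_3 = 2
c_3 = 1
s_3 = 1
a_4 = 6
b_4 = 1
c_4 = 1
s_4 = 1
a_5 = 6
b_5 = 2
c_5 = 1
p_5 = 1
q_5 = 2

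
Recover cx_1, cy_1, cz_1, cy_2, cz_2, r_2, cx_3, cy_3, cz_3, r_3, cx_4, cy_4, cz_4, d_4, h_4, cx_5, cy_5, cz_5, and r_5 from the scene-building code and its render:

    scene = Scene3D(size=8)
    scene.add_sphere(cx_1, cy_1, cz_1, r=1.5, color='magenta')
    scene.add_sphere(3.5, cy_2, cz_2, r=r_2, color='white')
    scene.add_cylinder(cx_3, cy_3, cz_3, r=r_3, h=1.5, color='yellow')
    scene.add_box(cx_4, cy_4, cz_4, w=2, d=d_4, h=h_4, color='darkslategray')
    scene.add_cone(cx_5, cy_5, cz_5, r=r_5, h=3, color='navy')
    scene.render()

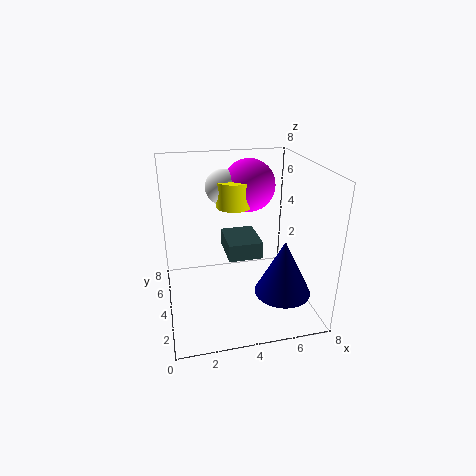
cx_1 = 5, cy_1 = 5.5, cz_1 = 6.5, cy_2 = 5.5, cz_2 = 6.5, r_2 = 1, cx_3 = 4, cy_3 = 5, cz_3 = 5.5, r_3 = 1, cx_4 = 3.5, cy_4 = 4, cz_4 = 2.5, d_4 = 2.5, h_4 = 1, cx_5 = 6, cy_5 = 2, cz_5 = 1.5, r_5 = 1.5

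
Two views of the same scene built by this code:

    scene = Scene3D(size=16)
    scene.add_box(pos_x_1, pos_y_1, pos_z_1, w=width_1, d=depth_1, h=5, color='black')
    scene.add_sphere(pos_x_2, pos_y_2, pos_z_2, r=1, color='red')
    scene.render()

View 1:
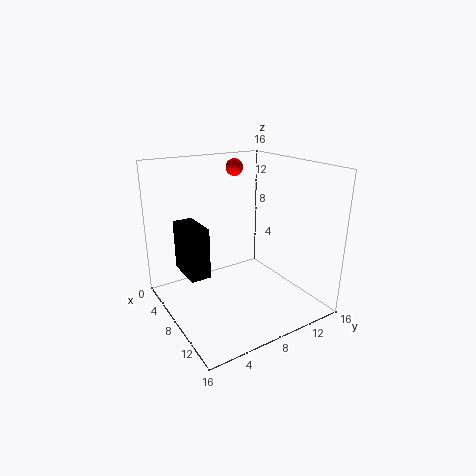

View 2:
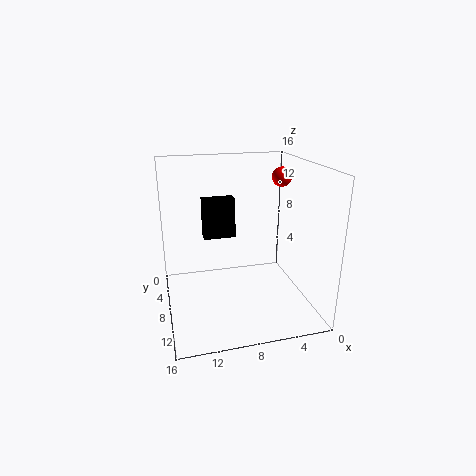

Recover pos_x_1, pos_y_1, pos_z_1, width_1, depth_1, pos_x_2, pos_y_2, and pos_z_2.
pos_x_1 = 7
pos_y_1 = 1
pos_z_1 = 6
width_1 = 4
depth_1 = 2
pos_x_2 = 4
pos_y_2 = 10
pos_z_2 = 15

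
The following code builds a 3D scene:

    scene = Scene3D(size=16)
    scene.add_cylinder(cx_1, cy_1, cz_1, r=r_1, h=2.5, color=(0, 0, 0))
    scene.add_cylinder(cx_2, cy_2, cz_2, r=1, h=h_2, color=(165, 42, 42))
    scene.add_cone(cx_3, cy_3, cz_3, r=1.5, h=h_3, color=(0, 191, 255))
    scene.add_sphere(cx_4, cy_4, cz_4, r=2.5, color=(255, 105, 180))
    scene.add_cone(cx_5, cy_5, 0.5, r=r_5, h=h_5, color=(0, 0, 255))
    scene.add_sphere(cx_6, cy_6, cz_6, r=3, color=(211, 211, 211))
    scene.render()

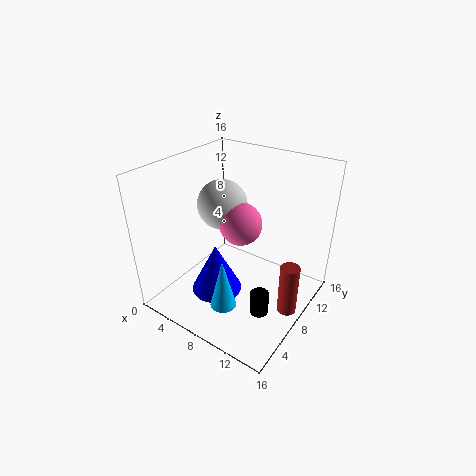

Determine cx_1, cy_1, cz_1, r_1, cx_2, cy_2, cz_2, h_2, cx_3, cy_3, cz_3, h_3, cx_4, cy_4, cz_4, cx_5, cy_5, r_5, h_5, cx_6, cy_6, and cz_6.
cx_1 = 12.5
cy_1 = 5.5
cz_1 = 1.5
r_1 = 1
cx_2 = 15
cy_2 = 7
cz_2 = 2
h_2 = 5.5
cx_3 = 8
cy_3 = 5
cz_3 = 0.5
h_3 = 6
cx_4 = 7
cy_4 = 10
cz_4 = 8.5
cx_5 = 5.5
cy_5 = 7
r_5 = 3
h_5 = 6
cx_6 = 4
cy_6 = 10.5
cz_6 = 10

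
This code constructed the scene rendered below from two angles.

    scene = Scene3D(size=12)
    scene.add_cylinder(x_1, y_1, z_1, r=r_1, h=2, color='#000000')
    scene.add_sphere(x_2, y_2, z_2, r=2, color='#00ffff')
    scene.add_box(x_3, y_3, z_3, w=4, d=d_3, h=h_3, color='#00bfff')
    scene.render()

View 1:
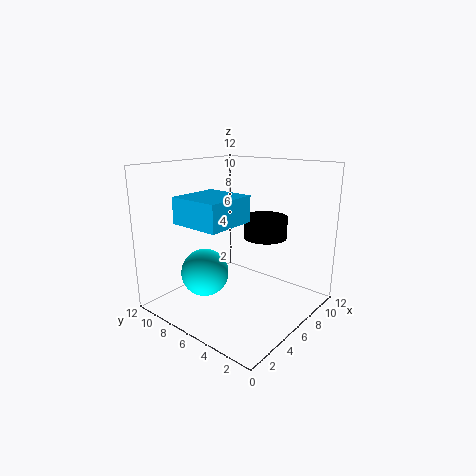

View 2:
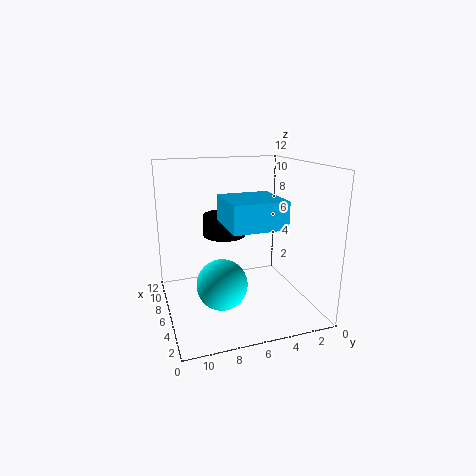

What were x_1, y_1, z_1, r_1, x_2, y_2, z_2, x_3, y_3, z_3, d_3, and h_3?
x_1 = 10, y_1 = 6, z_1 = 5, r_1 = 2, x_2 = 4, y_2 = 8, z_2 = 3, x_3 = 1, y_3 = 4, z_3 = 8, d_3 = 4, h_3 = 2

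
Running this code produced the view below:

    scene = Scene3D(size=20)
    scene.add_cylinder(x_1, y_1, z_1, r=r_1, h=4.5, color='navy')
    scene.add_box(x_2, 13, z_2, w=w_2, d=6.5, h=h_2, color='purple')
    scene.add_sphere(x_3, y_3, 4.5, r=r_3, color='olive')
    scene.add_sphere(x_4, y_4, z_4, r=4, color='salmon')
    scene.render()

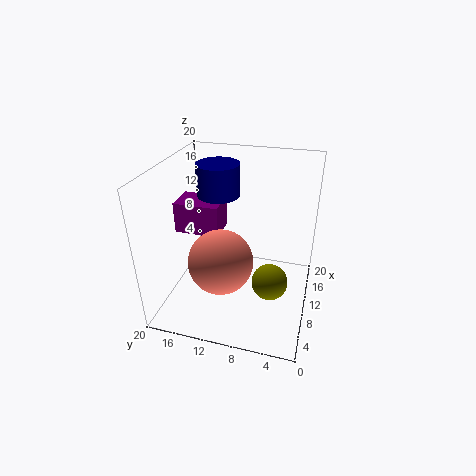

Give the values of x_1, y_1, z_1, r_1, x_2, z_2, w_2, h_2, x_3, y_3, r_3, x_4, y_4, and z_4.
x_1 = 12.5
y_1 = 13.5
z_1 = 15
r_1 = 3
x_2 = 10
z_2 = 9.5
w_2 = 4.5
h_2 = 4.5
x_3 = 8.5
y_3 = 5
r_3 = 2.5
x_4 = 4
y_4 = 10.5
z_4 = 10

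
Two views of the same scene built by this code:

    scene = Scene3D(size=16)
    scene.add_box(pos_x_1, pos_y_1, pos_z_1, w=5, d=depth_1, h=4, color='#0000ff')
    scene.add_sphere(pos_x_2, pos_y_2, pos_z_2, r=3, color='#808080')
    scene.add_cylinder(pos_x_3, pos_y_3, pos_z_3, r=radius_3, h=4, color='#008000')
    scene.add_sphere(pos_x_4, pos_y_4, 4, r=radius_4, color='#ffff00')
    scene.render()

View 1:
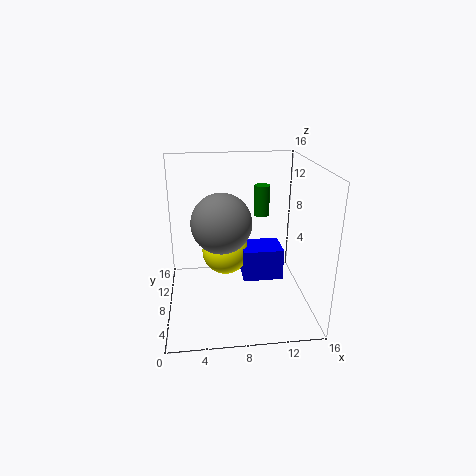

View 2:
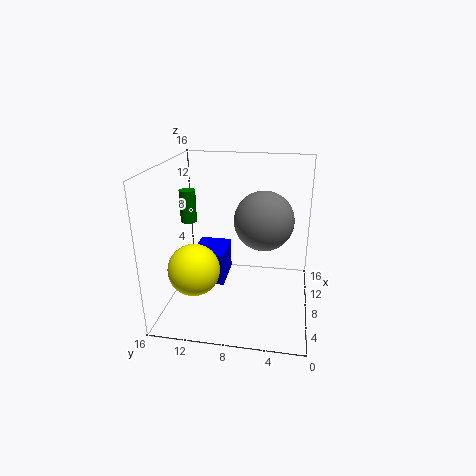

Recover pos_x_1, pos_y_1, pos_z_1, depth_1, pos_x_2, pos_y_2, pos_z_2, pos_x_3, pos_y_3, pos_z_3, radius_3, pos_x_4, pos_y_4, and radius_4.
pos_x_1 = 9, pos_y_1 = 10, pos_z_1 = 1, depth_1 = 4, pos_x_2 = 6, pos_y_2 = 5, pos_z_2 = 11, pos_x_3 = 12, pos_y_3 = 15, pos_z_3 = 8, radius_3 = 1, pos_x_4 = 7, pos_y_4 = 13, radius_4 = 3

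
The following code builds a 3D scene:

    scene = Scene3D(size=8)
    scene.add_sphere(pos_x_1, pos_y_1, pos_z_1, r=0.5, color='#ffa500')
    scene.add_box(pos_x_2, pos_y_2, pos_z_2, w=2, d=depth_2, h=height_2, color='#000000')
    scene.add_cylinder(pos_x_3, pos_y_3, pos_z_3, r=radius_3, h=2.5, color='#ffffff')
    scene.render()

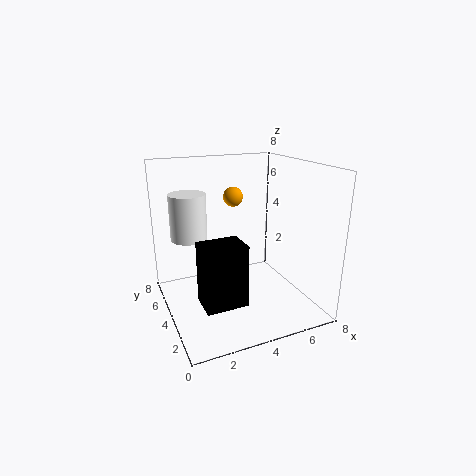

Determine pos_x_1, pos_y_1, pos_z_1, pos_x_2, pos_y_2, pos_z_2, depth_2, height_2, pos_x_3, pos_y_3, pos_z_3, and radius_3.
pos_x_1 = 3.5; pos_y_1 = 3.5; pos_z_1 = 6.5; pos_x_2 = 1; pos_y_2 = 0.5; pos_z_2 = 2; depth_2 = 1.5; height_2 = 3; pos_x_3 = 1.5; pos_y_3 = 5; pos_z_3 = 4; radius_3 = 1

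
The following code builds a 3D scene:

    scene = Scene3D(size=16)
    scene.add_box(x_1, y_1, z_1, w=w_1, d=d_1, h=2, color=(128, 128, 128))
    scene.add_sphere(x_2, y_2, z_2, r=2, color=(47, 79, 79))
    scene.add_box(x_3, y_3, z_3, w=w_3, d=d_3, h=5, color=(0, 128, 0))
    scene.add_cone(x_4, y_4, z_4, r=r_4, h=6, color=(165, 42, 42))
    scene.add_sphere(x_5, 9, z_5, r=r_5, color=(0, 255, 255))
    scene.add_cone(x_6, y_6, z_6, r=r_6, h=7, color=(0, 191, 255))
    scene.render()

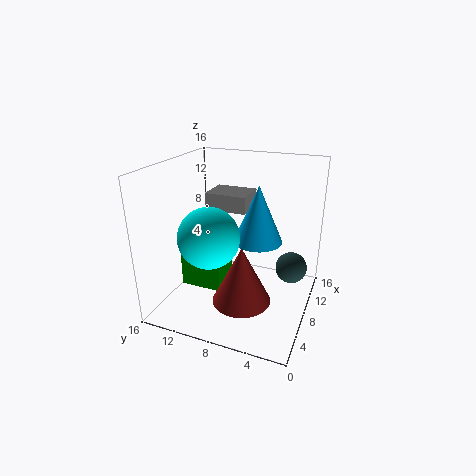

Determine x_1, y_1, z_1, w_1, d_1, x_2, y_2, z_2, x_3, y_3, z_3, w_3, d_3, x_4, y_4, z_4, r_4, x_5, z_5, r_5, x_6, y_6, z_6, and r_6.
x_1 = 10; y_1 = 8; z_1 = 10; w_1 = 4; d_1 = 5; x_2 = 14; y_2 = 3; z_2 = 2; x_3 = 7; y_3 = 10; z_3 = 1; w_3 = 4; d_3 = 5; x_4 = 4; y_4 = 6; z_4 = 3; r_4 = 3; x_5 = 3; z_5 = 10; r_5 = 3; x_6 = 12; y_6 = 7; z_6 = 6; r_6 = 3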